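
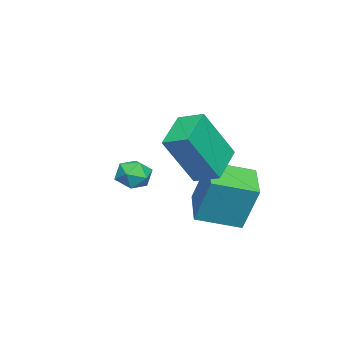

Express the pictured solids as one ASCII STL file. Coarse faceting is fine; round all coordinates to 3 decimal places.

solid 
facet normal -0.902 -0.365 0.229
outer loop
vertex -1.444 2.478 2.383
vertex -2.137 3.906 1.931
vertex -1.627 1.836 0.636
endloop
endfacet
facet normal 0.420 -0.865 0.274
outer loop
vertex -0.103 2.454 0.249
vertex -1.444 2.478 2.383
vertex -1.627 1.836 0.636
endloop
endfacet
facet normal -0.902 -0.366 0.229
outer loop
vertex -1.627 1.836 0.636
vertex -2.137 3.906 1.931
vertex -2.321 3.264 0.184
endloop
endfacet
facet normal -0.098 -0.343 -0.934
outer loop
vertex -2.321 3.264 0.184
vertex -0.103 2.454 0.249
vertex -1.627 1.836 0.636
endloop
endfacet
facet normal 0.098 0.343 0.934
outer loop
vertex -1.444 2.478 2.383
vertex -0.613 4.524 1.544
vertex -2.137 3.906 1.931
endloop
endfacet
facet normal 0.420 -0.865 0.274
outer loop
vertex 0.081 3.096 1.996
vertex -1.444 2.478 2.383
vertex -0.103 2.454 0.249
endloop
endfacet
facet normal 0.098 0.343 0.934
outer loop
vertex 0.081 3.096 1.996
vertex -0.613 4.524 1.544
vertex -1.444 2.478 2.383
endloop
endfacet
facet normal -0.420 0.865 -0.274
outer loop
vertex -2.137 3.906 1.931
vertex -0.613 4.524 1.544
vertex -2.321 3.264 0.184
endloop
endfacet
facet normal -0.098 -0.343 -0.934
outer loop
vertex -0.796 3.882 -0.203
vertex -0.103 2.454 0.249
vertex -2.321 3.264 0.184
endloop
endfacet
facet normal -0.420 0.865 -0.274
outer loop
vertex -2.321 3.264 0.184
vertex -0.613 4.524 1.544
vertex -0.796 3.882 -0.203
endloop
endfacet
facet normal 0.902 0.365 -0.229
outer loop
vertex -0.796 3.882 -0.203
vertex 0.081 3.096 1.996
vertex -0.103 2.454 0.249
endloop
endfacet
facet normal 0.902 0.366 -0.229
outer loop
vertex -0.613 4.524 1.544
vertex 0.081 3.096 1.996
vertex -0.796 3.882 -0.203
endloop
endfacet
facet normal -0.127 0.971 -0.203
outer loop
vertex -1.841 0.162 0.864
vertex -2.081 0.27 1.529
vertex -1.383 0.331 1.386
endloop
endfacet
facet normal 0.411 0.698 -0.587
outer loop
vertex -1.841 0.162 0.864
vertex -1.383 0.331 1.386
vertex -1.21 -0.172 0.909
endloop
endfacet
facet normal 0.153 0.158 -0.976
outer loop
vertex -1.841 0.162 0.864
vertex -1.21 -0.172 0.909
vertex -1.802 -0.543 0.756
endloop
endfacet
facet normal -0.544 0.098 -0.833
outer loop
vertex -1.841 0.162 0.864
vertex -1.802 -0.543 0.756
vertex -2.34 -0.27 1.139
endloop
endfacet
facet normal -0.716 0.601 -0.356
outer loop
vertex -1.841 0.162 0.864
vertex -2.34 -0.27 1.139
vertex -2.081 0.27 1.529
endloop
endfacet
facet normal 0.892 0.432 -0.132
outer loop
vertex -1.21 -0.172 0.909
vertex -1.383 0.331 1.386
vertex -1.06 -0.27 1.601
endloop
endfacet
facet normal 0.024 0.873 0.487
outer loop
vertex -1.383 0.331 1.386
vertex -2.081 0.27 1.529
vertex -1.598 0.003 1.984
endloop
endfacet
facet normal -0.931 0.273 0.241
outer loop
vertex -2.081 0.27 1.529
vertex -2.34 -0.27 1.139
vertex -2.19 -0.368 1.831
endloop
endfacet
facet normal -0.652 -0.541 -0.531
outer loop
vertex -2.34 -0.27 1.139
vertex -1.802 -0.543 0.756
vertex -2.017 -0.871 1.354
endloop
endfacet
facet normal 0.474 -0.442 -0.762
outer loop
vertex -1.802 -0.543 0.756
vertex -1.21 -0.172 0.909
vertex -1.319 -0.81 1.211
endloop
endfacet
facet normal 0.544 -0.098 0.833
outer loop
vertex -1.559 -0.702 1.876
vertex -1.06 -0.27 1.601
vertex -1.598 0.003 1.984
endloop
endfacet
facet normal -0.153 -0.158 0.976
outer loop
vertex -1.559 -0.702 1.876
vertex -1.598 0.003 1.984
vertex -2.19 -0.368 1.831
endloop
endfacet
facet normal -0.411 -0.698 0.587
outer loop
vertex -1.559 -0.702 1.876
vertex -2.19 -0.368 1.831
vertex -2.017 -0.871 1.354
endloop
endfacet
facet normal 0.127 -0.971 0.203
outer loop
vertex -1.559 -0.702 1.876
vertex -2.017 -0.871 1.354
vertex -1.319 -0.81 1.211
endloop
endfacet
facet normal 0.716 -0.601 0.356
outer loop
vertex -1.559 -0.702 1.876
vertex -1.319 -0.81 1.211
vertex -1.06 -0.27 1.601
endloop
endfacet
facet normal 0.652 0.541 0.531
outer loop
vertex -1.598 0.003 1.984
vertex -1.06 -0.27 1.601
vertex -1.383 0.331 1.386
endloop
endfacet
facet normal -0.474 0.442 0.762
outer loop
vertex -2.19 -0.368 1.831
vertex -1.598 0.003 1.984
vertex -2.081 0.27 1.529
endloop
endfacet
facet normal -0.892 -0.432 0.132
outer loop
vertex -2.017 -0.871 1.354
vertex -2.19 -0.368 1.831
vertex -2.34 -0.27 1.139
endloop
endfacet
facet normal -0.024 -0.873 -0.487
outer loop
vertex -1.319 -0.81 1.211
vertex -2.017 -0.871 1.354
vertex -1.802 -0.543 0.756
endloop
endfacet
facet normal 0.931 -0.273 -0.241
outer loop
vertex -1.06 -0.27 1.601
vertex -1.319 -0.81 1.211
vertex -1.21 -0.172 0.909
endloop
endfacet
facet normal -0.394 0.349 -0.850
outer loop
vertex -0.337 2.881 3.081
vertex -0.176 3.799 3.383
vertex 1.065 2.853 2.42
endloop
endfacet
facet normal -0.164 -0.937 -0.308
outer loop
vertex 1.916 2.101 4.257
vertex -0.337 2.881 3.081
vertex 1.065 2.853 2.42
endloop
endfacet
facet normal -0.394 0.349 -0.850
outer loop
vertex 1.065 2.853 2.42
vertex -0.176 3.799 3.383
vertex 1.226 3.772 2.722
endloop
endfacet
facet normal 0.904 -0.018 -0.426
outer loop
vertex 1.226 3.772 2.722
vertex 1.916 2.101 4.257
vertex 1.065 2.853 2.42
endloop
endfacet
facet normal -0.904 0.018 0.426
outer loop
vertex -0.337 2.881 3.081
vertex 0.675 3.047 5.22
vertex -0.176 3.799 3.383
endloop
endfacet
facet normal -0.163 -0.937 -0.308
outer loop
vertex 0.514 2.128 4.918
vertex -0.337 2.881 3.081
vertex 1.916 2.101 4.257
endloop
endfacet
facet normal -0.904 0.018 0.426
outer loop
vertex 0.514 2.128 4.918
vertex 0.675 3.047 5.22
vertex -0.337 2.881 3.081
endloop
endfacet
facet normal 0.163 0.937 0.308
outer loop
vertex -0.176 3.799 3.383
vertex 0.675 3.047 5.22
vertex 1.226 3.772 2.722
endloop
endfacet
facet normal 0.904 -0.018 -0.426
outer loop
vertex 2.077 3.019 4.559
vertex 1.916 2.101 4.257
vertex 1.226 3.772 2.722
endloop
endfacet
facet normal 0.164 0.937 0.308
outer loop
vertex 1.226 3.772 2.722
vertex 0.675 3.047 5.22
vertex 2.077 3.019 4.559
endloop
endfacet
facet normal 0.394 -0.349 0.850
outer loop
vertex 2.077 3.019 4.559
vertex 0.514 2.128 4.918
vertex 1.916 2.101 4.257
endloop
endfacet
facet normal 0.394 -0.349 0.850
outer loop
vertex 0.675 3.047 5.22
vertex 0.514 2.128 4.918
vertex 2.077 3.019 4.559
endloop
endfacet

endsolid


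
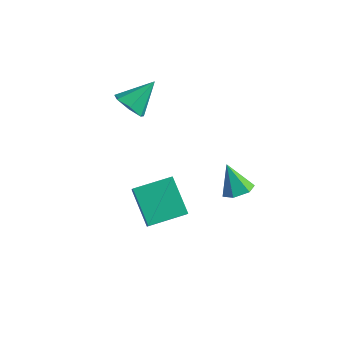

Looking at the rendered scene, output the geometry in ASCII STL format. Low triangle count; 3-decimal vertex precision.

solid 
facet normal -0.627 -0.763 -0.156
outer loop
vertex 0.531 -2.52 -2.826
vertex -0.903 -1.618 -1.47
vertex 0.189 -2.109 -3.461
endloop
endfacet
facet normal 0.661 -0.416 -0.625
outer loop
vertex 1.443 -0.582 -3.15
vertex 0.531 -2.52 -2.826
vertex 0.189 -2.109 -3.461
endloop
endfacet
facet normal -0.627 -0.763 -0.156
outer loop
vertex 0.189 -2.109 -3.461
vertex -0.903 -1.618 -1.47
vertex -1.245 -1.207 -2.105
endloop
endfacet
facet normal -0.412 0.495 -0.765
outer loop
vertex -1.245 -1.207 -2.105
vertex 1.443 -0.582 -3.15
vertex 0.189 -2.109 -3.461
endloop
endfacet
facet normal 0.412 -0.495 0.765
outer loop
vertex 0.531 -2.52 -2.826
vertex 0.351 -0.091 -1.159
vertex -0.903 -1.618 -1.47
endloop
endfacet
facet normal 0.661 -0.416 -0.625
outer loop
vertex 1.785 -0.993 -2.515
vertex 0.531 -2.52 -2.826
vertex 1.443 -0.582 -3.15
endloop
endfacet
facet normal 0.412 -0.495 0.765
outer loop
vertex 1.785 -0.993 -2.515
vertex 0.351 -0.091 -1.159
vertex 0.531 -2.52 -2.826
endloop
endfacet
facet normal -0.661 0.416 0.625
outer loop
vertex -0.903 -1.618 -1.47
vertex 0.351 -0.091 -1.159
vertex -1.245 -1.207 -2.105
endloop
endfacet
facet normal -0.412 0.495 -0.765
outer loop
vertex 0.009 0.32 -1.794
vertex 1.443 -0.582 -3.15
vertex -1.245 -1.207 -2.105
endloop
endfacet
facet normal -0.661 0.416 0.625
outer loop
vertex -1.245 -1.207 -2.105
vertex 0.351 -0.091 -1.159
vertex 0.009 0.32 -1.794
endloop
endfacet
facet normal 0.627 0.763 0.156
outer loop
vertex 0.009 0.32 -1.794
vertex 1.785 -0.993 -2.515
vertex 1.443 -0.582 -3.15
endloop
endfacet
facet normal 0.627 0.763 0.156
outer loop
vertex 0.351 -0.091 -1.159
vertex 1.785 -0.993 -2.515
vertex 0.009 0.32 -1.794
endloop
endfacet
facet normal 0.511 -0.171 -0.842
outer loop
vertex 4.562 0.332 0.111
vertex 4.057 -0.259 -0.076
vertex 3.906 0.488 -0.319
endloop
endfacet
facet normal 0.036 0.956 0.293
outer loop
vertex 4.562 0.332 0.111
vertex 3.906 0.488 -0.319
vertex 3.223 0.019 1.296
endloop
endfacet
facet normal 0.511 -0.171 -0.843
outer loop
vertex 3.906 0.488 -0.319
vertex 4.057 -0.259 -0.076
vertex 3.4 -0.103 -0.506
endloop
endfacet
facet normal -0.736 0.667 -0.117
outer loop
vertex 3.906 0.488 -0.319
vertex 3.4 -0.103 -0.506
vertex 3.223 0.019 1.296
endloop
endfacet
facet normal 0.511 -0.170 -0.843
outer loop
vertex 3.4 -0.103 -0.506
vertex 4.057 -0.259 -0.076
vertex 3.551 -0.85 -0.264
endloop
endfacet
facet normal -0.972 -0.222 -0.080
outer loop
vertex 3.4 -0.103 -0.506
vertex 3.551 -0.85 -0.264
vertex 3.223 0.019 1.296
endloop
endfacet
facet normal 0.512 -0.170 -0.842
outer loop
vertex 3.551 -0.85 -0.264
vertex 4.057 -0.259 -0.076
vertex 4.207 -1.006 0.166
endloop
endfacet
facet normal -0.436 -0.822 0.366
outer loop
vertex 3.551 -0.85 -0.264
vertex 4.207 -1.006 0.166
vertex 3.223 0.019 1.296
endloop
endfacet
facet normal 0.512 -0.170 -0.842
outer loop
vertex 4.207 -1.006 0.166
vertex 4.057 -0.259 -0.076
vertex 4.713 -0.415 0.354
endloop
endfacet
facet normal 0.335 -0.534 0.776
outer loop
vertex 4.207 -1.006 0.166
vertex 4.713 -0.415 0.354
vertex 3.223 0.019 1.296
endloop
endfacet
facet normal 0.511 -0.171 -0.842
outer loop
vertex 4.713 -0.415 0.354
vertex 4.057 -0.259 -0.076
vertex 4.562 0.332 0.111
endloop
endfacet
facet normal 0.571 0.356 0.740
outer loop
vertex 4.713 -0.415 0.354
vertex 4.562 0.332 0.111
vertex 3.223 0.019 1.296
endloop
endfacet
facet normal -0.325 -0.712 -0.622
outer loop
vertex -1.397 -0.099 2.637
vertex -2.271 0.241 2.705
vertex -1.599 0.471 2.09
endloop
endfacet
facet normal 0.965 0.238 -0.108
outer loop
vertex -1.397 -0.099 2.637
vertex -1.599 0.471 2.09
vertex -1.669 1.559 3.855
endloop
endfacet
facet normal -0.325 -0.713 -0.621
outer loop
vertex -1.599 0.471 2.09
vertex -2.271 0.241 2.705
vertex -2.306 0.867 2.005
endloop
endfacet
facet normal 0.477 0.756 -0.447
outer loop
vertex -1.599 0.471 2.09
vertex -2.306 0.867 2.005
vertex -1.669 1.559 3.855
endloop
endfacet
facet normal -0.326 -0.713 -0.621
outer loop
vertex -2.306 0.867 2.005
vertex -2.271 0.241 2.705
vertex -2.987 0.792 2.448
endloop
endfacet
facet normal -0.268 0.929 -0.255
outer loop
vertex -2.306 0.867 2.005
vertex -2.987 0.792 2.448
vertex -1.669 1.559 3.855
endloop
endfacet
facet normal -0.325 -0.713 -0.622
outer loop
vertex -2.987 0.792 2.448
vertex -2.271 0.241 2.705
vertex -3.129 0.302 3.084
endloop
endfacet
facet normal -0.710 0.626 0.324
outer loop
vertex -2.987 0.792 2.448
vertex -3.129 0.302 3.084
vertex -1.669 1.559 3.855
endloop
endfacet
facet normal -0.325 -0.713 -0.621
outer loop
vertex -3.129 0.302 3.084
vertex -2.271 0.241 2.705
vertex -2.624 -0.234 3.435
endloop
endfacet
facet normal -0.515 0.074 0.854
outer loop
vertex -3.129 0.302 3.084
vertex -2.624 -0.234 3.435
vertex -1.669 1.559 3.855
endloop
endfacet
facet normal -0.326 -0.712 -0.621
outer loop
vertex -2.624 -0.234 3.435
vertex -2.271 0.241 2.705
vertex -1.854 -0.413 3.236
endloop
endfacet
facet normal 0.170 -0.310 0.936
outer loop
vertex -2.624 -0.234 3.435
vertex -1.854 -0.413 3.236
vertex -1.669 1.559 3.855
endloop
endfacet
facet normal -0.325 -0.712 -0.622
outer loop
vertex -1.854 -0.413 3.236
vertex -2.271 0.241 2.705
vertex -1.397 -0.099 2.637
endloop
endfacet
facet normal 0.828 -0.237 0.508
outer loop
vertex -1.854 -0.413 3.236
vertex -1.397 -0.099 2.637
vertex -1.669 1.559 3.855
endloop
endfacet

endsolid


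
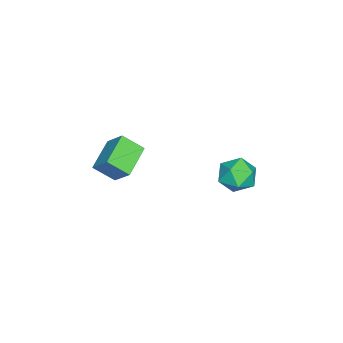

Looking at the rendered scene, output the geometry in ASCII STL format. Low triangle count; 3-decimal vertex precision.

solid 
facet normal -0.938 0.082 0.335
outer loop
vertex -1.445 -2.699 3.264
vertex -1.077 -1.945 4.109
vertex -1.619 -1.829 2.564
endloop
endfacet
facet normal -0.309 -0.633 -0.710
outer loop
vertex -0.183 -1.955 2.051
vertex -1.445 -2.699 3.264
vertex -1.619 -1.829 2.564
endloop
endfacet
facet normal -0.938 0.082 0.335
outer loop
vertex -1.619 -1.829 2.564
vertex -1.077 -1.945 4.109
vertex -1.251 -1.076 3.409
endloop
endfacet
facet normal -0.154 0.770 -0.619
outer loop
vertex -1.251 -1.076 3.409
vertex -0.183 -1.955 2.051
vertex -1.619 -1.829 2.564
endloop
endfacet
facet normal 0.154 -0.770 0.620
outer loop
vertex -1.445 -2.699 3.264
vertex 0.359 -2.071 3.596
vertex -1.077 -1.945 4.109
endloop
endfacet
facet normal -0.309 -0.633 -0.710
outer loop
vertex -0.009 -2.824 2.751
vertex -1.445 -2.699 3.264
vertex -0.183 -1.955 2.051
endloop
endfacet
facet normal 0.154 -0.770 0.619
outer loop
vertex -0.009 -2.824 2.751
vertex 0.359 -2.071 3.596
vertex -1.445 -2.699 3.264
endloop
endfacet
facet normal 0.309 0.633 0.709
outer loop
vertex -1.077 -1.945 4.109
vertex 0.359 -2.071 3.596
vertex -1.251 -1.076 3.409
endloop
endfacet
facet normal -0.154 0.770 -0.620
outer loop
vertex 0.185 -1.201 2.896
vertex -0.183 -1.955 2.051
vertex -1.251 -1.076 3.409
endloop
endfacet
facet normal 0.309 0.633 0.710
outer loop
vertex -1.251 -1.076 3.409
vertex 0.359 -2.071 3.596
vertex 0.185 -1.201 2.896
endloop
endfacet
facet normal 0.938 -0.082 -0.335
outer loop
vertex 0.185 -1.201 2.896
vertex -0.009 -2.824 2.751
vertex -0.183 -1.955 2.051
endloop
endfacet
facet normal 0.938 -0.082 -0.335
outer loop
vertex 0.359 -2.071 3.596
vertex -0.009 -2.824 2.751
vertex 0.185 -1.201 2.896
endloop
endfacet
facet normal 0.136 0.273 0.952
outer loop
vertex -0.156 3.653 4.079
vertex -0.721 3.039 4.336
vertex 0.128 2.85 4.269
endloop
endfacet
facet normal 0.726 0.391 0.566
outer loop
vertex -0.156 3.653 4.079
vertex 0.128 2.85 4.269
vertex 0.444 3.271 3.573
endloop
endfacet
facet normal 0.555 0.831 0.031
outer loop
vertex -0.156 3.653 4.079
vertex 0.444 3.271 3.573
vertex -0.21 3.721 3.21
endloop
endfacet
facet normal -0.140 0.986 0.086
outer loop
vertex -0.156 3.653 4.079
vertex -0.21 3.721 3.21
vertex -0.93 3.578 3.682
endloop
endfacet
facet normal -0.399 0.641 0.656
outer loop
vertex -0.156 3.653 4.079
vertex -0.93 3.578 3.682
vertex -0.721 3.039 4.336
endloop
endfacet
facet normal 0.931 -0.231 0.283
outer loop
vertex 0.444 3.271 3.573
vertex 0.128 2.85 4.269
vertex 0.25 2.422 3.518
endloop
endfacet
facet normal -0.022 -0.420 0.907
outer loop
vertex 0.128 2.85 4.269
vertex -0.721 3.039 4.336
vertex -0.47 2.279 3.99
endloop
endfacet
facet normal -0.887 0.175 0.428
outer loop
vertex -0.721 3.039 4.336
vertex -0.93 3.578 3.682
vertex -1.124 2.729 3.627
endloop
endfacet
facet normal -0.469 0.732 -0.494
outer loop
vertex -0.93 3.578 3.682
vertex -0.21 3.721 3.21
vertex -0.808 3.15 2.931
endloop
endfacet
facet normal 0.655 0.481 -0.583
outer loop
vertex -0.21 3.721 3.21
vertex 0.444 3.271 3.573
vertex 0.041 2.961 2.864
endloop
endfacet
facet normal 0.140 -0.986 -0.086
outer loop
vertex -0.524 2.347 3.121
vertex 0.25 2.422 3.518
vertex -0.47 2.279 3.99
endloop
endfacet
facet normal -0.555 -0.831 -0.031
outer loop
vertex -0.524 2.347 3.121
vertex -0.47 2.279 3.99
vertex -1.124 2.729 3.627
endloop
endfacet
facet normal -0.726 -0.391 -0.566
outer loop
vertex -0.524 2.347 3.121
vertex -1.124 2.729 3.627
vertex -0.808 3.15 2.931
endloop
endfacet
facet normal -0.136 -0.273 -0.952
outer loop
vertex -0.524 2.347 3.121
vertex -0.808 3.15 2.931
vertex 0.041 2.961 2.864
endloop
endfacet
facet normal 0.399 -0.641 -0.656
outer loop
vertex -0.524 2.347 3.121
vertex 0.041 2.961 2.864
vertex 0.25 2.422 3.518
endloop
endfacet
facet normal 0.469 -0.732 0.494
outer loop
vertex -0.47 2.279 3.99
vertex 0.25 2.422 3.518
vertex 0.128 2.85 4.269
endloop
endfacet
facet normal -0.655 -0.481 0.583
outer loop
vertex -1.124 2.729 3.627
vertex -0.47 2.279 3.99
vertex -0.721 3.039 4.336
endloop
endfacet
facet normal -0.931 0.231 -0.283
outer loop
vertex -0.808 3.15 2.931
vertex -1.124 2.729 3.627
vertex -0.93 3.578 3.682
endloop
endfacet
facet normal 0.022 0.420 -0.907
outer loop
vertex 0.041 2.961 2.864
vertex -0.808 3.15 2.931
vertex -0.21 3.721 3.21
endloop
endfacet
facet normal 0.887 -0.175 -0.428
outer loop
vertex 0.25 2.422 3.518
vertex 0.041 2.961 2.864
vertex 0.444 3.271 3.573
endloop
endfacet

endsolid


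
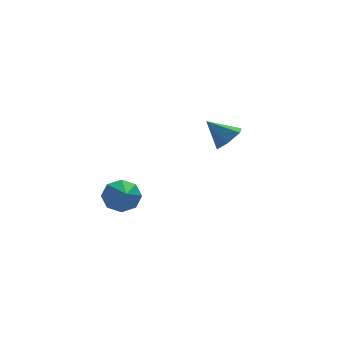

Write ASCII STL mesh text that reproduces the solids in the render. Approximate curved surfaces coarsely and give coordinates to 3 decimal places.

solid 
facet normal 0.078 0.859 -0.506
outer loop
vertex -2.556 -2.395 -0.985
vertex -3.163 -1.951 -0.325
vertex -2.175 -2.084 -0.399
endloop
endfacet
facet normal 0.724 -0.681 -0.109
outer loop
vertex -2.556 -2.395 -0.985
vertex -2.175 -2.084 -0.399
vertex -3.297 -3.429 0.545
endloop
endfacet
facet normal 0.078 0.859 -0.507
outer loop
vertex -2.175 -2.084 -0.399
vertex -3.163 -1.951 -0.325
vertex -2.372 -1.695 0.23
endloop
endfacet
facet normal 0.812 -0.348 0.469
outer loop
vertex -2.175 -2.084 -0.399
vertex -2.372 -1.695 0.23
vertex -3.297 -3.429 0.545
endloop
endfacet
facet normal 0.077 0.859 -0.506
outer loop
vertex -2.372 -1.695 0.23
vertex -3.163 -1.951 -0.325
vertex -3.033 -1.457 0.534
endloop
endfacet
facet normal 0.403 -0.049 0.914
outer loop
vertex -2.372 -1.695 0.23
vertex -3.033 -1.457 0.534
vertex -3.297 -3.429 0.545
endloop
endfacet
facet normal 0.078 0.859 -0.506
outer loop
vertex -3.033 -1.457 0.534
vertex -3.163 -1.951 -0.325
vertex -3.77 -1.508 0.334
endloop
endfacet
facet normal -0.264 0.041 0.964
outer loop
vertex -3.033 -1.457 0.534
vertex -3.77 -1.508 0.334
vertex -3.297 -3.429 0.545
endloop
endfacet
facet normal 0.077 0.859 -0.506
outer loop
vertex -3.77 -1.508 0.334
vertex -3.163 -1.951 -0.325
vertex -4.152 -1.819 -0.252
endloop
endfacet
facet normal -0.797 -0.132 0.589
outer loop
vertex -3.77 -1.508 0.334
vertex -4.152 -1.819 -0.252
vertex -3.297 -3.429 0.545
endloop
endfacet
facet normal 0.077 0.859 -0.507
outer loop
vertex -4.152 -1.819 -0.252
vertex -3.163 -1.951 -0.325
vertex -3.954 -2.208 -0.881
endloop
endfacet
facet normal -0.885 -0.465 0.009
outer loop
vertex -4.152 -1.819 -0.252
vertex -3.954 -2.208 -0.881
vertex -3.297 -3.429 0.545
endloop
endfacet
facet normal 0.077 0.859 -0.506
outer loop
vertex -3.954 -2.208 -0.881
vertex -3.163 -1.951 -0.325
vertex -3.293 -2.446 -1.185
endloop
endfacet
facet normal -0.475 -0.764 -0.435
outer loop
vertex -3.954 -2.208 -0.881
vertex -3.293 -2.446 -1.185
vertex -3.297 -3.429 0.545
endloop
endfacet
facet normal 0.078 0.859 -0.506
outer loop
vertex -3.293 -2.446 -1.185
vertex -3.163 -1.951 -0.325
vertex -2.556 -2.395 -0.985
endloop
endfacet
facet normal 0.191 -0.854 -0.485
outer loop
vertex -3.293 -2.446 -1.185
vertex -2.556 -2.395 -0.985
vertex -3.297 -3.429 0.545
endloop
endfacet
facet normal 0.627 -0.366 -0.687
outer loop
vertex 4.161 1.865 1.692
vertex 3.421 1.577 1.17
vertex 3.785 2.445 1.04
endloop
endfacet
facet normal 0.321 0.792 0.519
outer loop
vertex 4.161 1.865 1.692
vertex 3.785 2.445 1.04
vertex 2.379 2.183 2.31
endloop
endfacet
facet normal 0.628 -0.366 -0.687
outer loop
vertex 3.785 2.445 1.04
vertex 3.421 1.577 1.17
vertex 3.045 2.156 0.518
endloop
endfacet
facet normal -0.286 0.951 -0.121
outer loop
vertex 3.785 2.445 1.04
vertex 3.045 2.156 0.518
vertex 2.379 2.183 2.31
endloop
endfacet
facet normal 0.628 -0.366 -0.687
outer loop
vertex 3.045 2.156 0.518
vertex 3.421 1.577 1.17
vertex 2.682 1.288 0.648
endloop
endfacet
facet normal -0.886 0.321 -0.334
outer loop
vertex 3.045 2.156 0.518
vertex 2.682 1.288 0.648
vertex 2.379 2.183 2.31
endloop
endfacet
facet normal 0.628 -0.365 -0.687
outer loop
vertex 2.682 1.288 0.648
vertex 3.421 1.577 1.17
vertex 3.058 0.708 1.3
endloop
endfacet
facet normal -0.879 -0.467 0.091
outer loop
vertex 2.682 1.288 0.648
vertex 3.058 0.708 1.3
vertex 2.379 2.183 2.31
endloop
endfacet
facet normal 0.628 -0.365 -0.687
outer loop
vertex 3.058 0.708 1.3
vertex 3.421 1.577 1.17
vertex 3.797 0.997 1.822
endloop
endfacet
facet normal -0.272 -0.626 0.731
outer loop
vertex 3.058 0.708 1.3
vertex 3.797 0.997 1.822
vertex 2.379 2.183 2.31
endloop
endfacet
facet normal 0.627 -0.366 -0.687
outer loop
vertex 3.797 0.997 1.822
vertex 3.421 1.577 1.17
vertex 4.161 1.865 1.692
endloop
endfacet
facet normal 0.328 0.004 0.945
outer loop
vertex 3.797 0.997 1.822
vertex 4.161 1.865 1.692
vertex 2.379 2.183 2.31
endloop
endfacet

endsolid


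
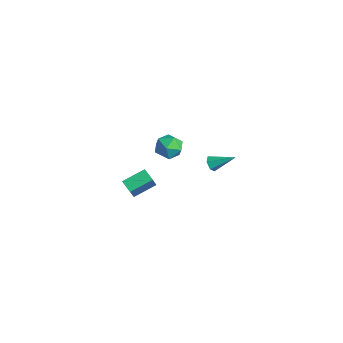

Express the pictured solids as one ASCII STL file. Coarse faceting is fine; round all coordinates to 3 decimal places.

solid 
facet normal -0.520 -0.700 -0.489
outer loop
vertex -0.992 3.309 -3.11
vertex -1.341 3.272 -2.686
vertex -1.439 3.629 -3.093
endloop
endfacet
facet normal 0.399 0.594 -0.699
outer loop
vertex -0.992 3.309 -3.11
vertex -1.439 3.629 -3.093
vertex -0.499 4.408 -1.894
endloop
endfacet
facet normal -0.520 -0.700 -0.489
outer loop
vertex -1.439 3.629 -3.093
vertex -1.341 3.272 -2.686
vertex -1.788 3.592 -2.669
endloop
endfacet
facet normal -0.403 0.879 -0.255
outer loop
vertex -1.439 3.629 -3.093
vertex -1.788 3.592 -2.669
vertex -0.499 4.408 -1.894
endloop
endfacet
facet normal -0.520 -0.700 -0.489
outer loop
vertex -1.788 3.592 -2.669
vertex -1.341 3.272 -2.686
vertex -1.689 3.235 -2.263
endloop
endfacet
facet normal -0.655 0.481 0.583
outer loop
vertex -1.788 3.592 -2.669
vertex -1.689 3.235 -2.263
vertex -0.499 4.408 -1.894
endloop
endfacet
facet normal -0.519 -0.702 -0.488
outer loop
vertex -1.689 3.235 -2.263
vertex -1.341 3.272 -2.686
vertex -1.242 2.916 -2.279
endloop
endfacet
facet normal -0.107 -0.198 0.974
outer loop
vertex -1.689 3.235 -2.263
vertex -1.242 2.916 -2.279
vertex -0.499 4.408 -1.894
endloop
endfacet
facet normal -0.518 -0.702 -0.488
outer loop
vertex -1.242 2.916 -2.279
vertex -1.341 3.272 -2.686
vertex -0.893 2.953 -2.703
endloop
endfacet
facet normal 0.696 -0.484 0.531
outer loop
vertex -1.242 2.916 -2.279
vertex -0.893 2.953 -2.703
vertex -0.499 4.408 -1.894
endloop
endfacet
facet normal -0.518 -0.702 -0.488
outer loop
vertex -0.893 2.953 -2.703
vertex -1.341 3.272 -2.686
vertex -0.992 3.309 -3.11
endloop
endfacet
facet normal 0.948 -0.086 -0.306
outer loop
vertex -0.893 2.953 -2.703
vertex -0.992 3.309 -3.11
vertex -0.499 4.408 -1.894
endloop
endfacet
facet normal -0.895 -0.121 0.430
outer loop
vertex 3.681 -4.929 3.246
vertex 3.765 -3.629 3.785
vertex 3.03 -4.389 2.044
endloop
endfacet
facet normal -0.059 -0.922 -0.382
outer loop
vertex 3.755 -4.291 1.695
vertex 3.681 -4.929 3.246
vertex 3.03 -4.389 2.044
endloop
endfacet
facet normal -0.895 -0.121 0.430
outer loop
vertex 3.03 -4.389 2.044
vertex 3.765 -3.629 3.785
vertex 3.114 -3.089 2.583
endloop
endfacet
facet normal -0.443 0.368 -0.818
outer loop
vertex 3.114 -3.089 2.583
vertex 3.755 -4.291 1.695
vertex 3.03 -4.389 2.044
endloop
endfacet
facet normal 0.443 -0.368 0.818
outer loop
vertex 3.681 -4.929 3.246
vertex 4.49 -3.531 3.436
vertex 3.765 -3.629 3.785
endloop
endfacet
facet normal -0.059 -0.922 -0.382
outer loop
vertex 4.406 -4.831 2.897
vertex 3.681 -4.929 3.246
vertex 3.755 -4.291 1.695
endloop
endfacet
facet normal 0.443 -0.368 0.818
outer loop
vertex 4.406 -4.831 2.897
vertex 4.49 -3.531 3.436
vertex 3.681 -4.929 3.246
endloop
endfacet
facet normal 0.059 0.922 0.382
outer loop
vertex 3.765 -3.629 3.785
vertex 4.49 -3.531 3.436
vertex 3.114 -3.089 2.583
endloop
endfacet
facet normal -0.443 0.368 -0.818
outer loop
vertex 3.839 -2.991 2.234
vertex 3.755 -4.291 1.695
vertex 3.114 -3.089 2.583
endloop
endfacet
facet normal 0.059 0.922 0.382
outer loop
vertex 3.114 -3.089 2.583
vertex 4.49 -3.531 3.436
vertex 3.839 -2.991 2.234
endloop
endfacet
facet normal 0.895 0.121 -0.430
outer loop
vertex 3.839 -2.991 2.234
vertex 4.406 -4.831 2.897
vertex 3.755 -4.291 1.695
endloop
endfacet
facet normal 0.895 0.121 -0.430
outer loop
vertex 4.49 -3.531 3.436
vertex 4.406 -4.831 2.897
vertex 3.839 -2.991 2.234
endloop
endfacet
facet normal -0.263 0.717 0.646
outer loop
vertex -1.782 1.612 -0.284
vertex -2.488 1.068 0.033
vertex -1.634 1.017 0.437
endloop
endfacet
facet normal 0.439 0.735 0.517
outer loop
vertex -1.782 1.612 -0.284
vertex -1.634 1.017 0.437
vertex -0.983 1.107 -0.244
endloop
endfacet
facet normal 0.532 0.827 -0.183
outer loop
vertex -1.782 1.612 -0.284
vertex -0.983 1.107 -0.244
vertex -1.434 1.214 -1.069
endloop
endfacet
facet normal -0.113 0.865 -0.489
outer loop
vertex -1.782 1.612 -0.284
vertex -1.434 1.214 -1.069
vertex -2.365 1.19 -0.897
endloop
endfacet
facet normal -0.603 0.797 0.025
outer loop
vertex -1.782 1.612 -0.284
vertex -2.365 1.19 -0.897
vertex -2.488 1.068 0.033
endloop
endfacet
facet normal 0.713 0.100 0.694
outer loop
vertex -0.983 1.107 -0.244
vertex -1.634 1.017 0.437
vertex -1.195 0.25 0.097
endloop
endfacet
facet normal -0.423 0.071 0.903
outer loop
vertex -1.634 1.017 0.437
vertex -2.488 1.068 0.033
vertex -2.126 0.226 0.269
endloop
endfacet
facet normal -0.974 0.200 -0.103
outer loop
vertex -2.488 1.068 0.033
vertex -2.365 1.19 -0.897
vertex -2.577 0.333 -0.556
endloop
endfacet
facet normal -0.180 0.310 -0.933
outer loop
vertex -2.365 1.19 -0.897
vertex -1.434 1.214 -1.069
vertex -1.926 0.423 -1.237
endloop
endfacet
facet normal 0.863 0.248 -0.440
outer loop
vertex -1.434 1.214 -1.069
vertex -0.983 1.107 -0.244
vertex -1.072 0.372 -0.833
endloop
endfacet
facet normal 0.113 -0.865 0.489
outer loop
vertex -1.778 -0.172 -0.516
vertex -1.195 0.25 0.097
vertex -2.126 0.226 0.269
endloop
endfacet
facet normal -0.532 -0.827 0.183
outer loop
vertex -1.778 -0.172 -0.516
vertex -2.126 0.226 0.269
vertex -2.577 0.333 -0.556
endloop
endfacet
facet normal -0.439 -0.735 -0.517
outer loop
vertex -1.778 -0.172 -0.516
vertex -2.577 0.333 -0.556
vertex -1.926 0.423 -1.237
endloop
endfacet
facet normal 0.263 -0.717 -0.646
outer loop
vertex -1.778 -0.172 -0.516
vertex -1.926 0.423 -1.237
vertex -1.072 0.372 -0.833
endloop
endfacet
facet normal 0.603 -0.797 -0.025
outer loop
vertex -1.778 -0.172 -0.516
vertex -1.072 0.372 -0.833
vertex -1.195 0.25 0.097
endloop
endfacet
facet normal 0.180 -0.310 0.933
outer loop
vertex -2.126 0.226 0.269
vertex -1.195 0.25 0.097
vertex -1.634 1.017 0.437
endloop
endfacet
facet normal -0.863 -0.248 0.440
outer loop
vertex -2.577 0.333 -0.556
vertex -2.126 0.226 0.269
vertex -2.488 1.068 0.033
endloop
endfacet
facet normal -0.713 -0.100 -0.694
outer loop
vertex -1.926 0.423 -1.237
vertex -2.577 0.333 -0.556
vertex -2.365 1.19 -0.897
endloop
endfacet
facet normal 0.423 -0.071 -0.903
outer loop
vertex -1.072 0.372 -0.833
vertex -1.926 0.423 -1.237
vertex -1.434 1.214 -1.069
endloop
endfacet
facet normal 0.974 -0.200 0.103
outer loop
vertex -1.195 0.25 0.097
vertex -1.072 0.372 -0.833
vertex -0.983 1.107 -0.244
endloop
endfacet

endsolid


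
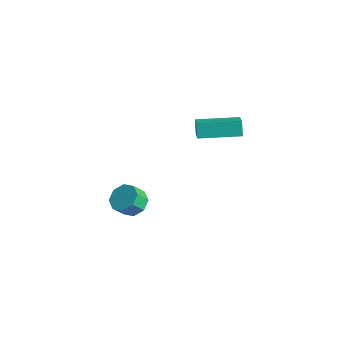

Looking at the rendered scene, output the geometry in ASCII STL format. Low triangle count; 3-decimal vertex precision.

solid 
facet normal -0.016 0.653 -0.757
outer loop
vertex -2.98 -0.024 -3.364
vertex -3.838 -0.074 -3.389
vertex -3.269 0.421 -2.974
endloop
endfacet
facet normal 0.898 0.342 0.276
outer loop
vertex -2.98 -0.024 -3.364
vertex -3.269 0.421 -2.974
vertex -2.964 -0.677 -2.606
endloop
endfacet
facet normal 0.898 0.342 0.276
outer loop
vertex -2.964 -0.677 -2.606
vertex -3.269 0.421 -2.974
vertex -3.253 -0.232 -2.217
endloop
endfacet
facet normal 0.015 -0.652 0.758
outer loop
vertex -2.964 -0.677 -2.606
vertex -3.253 -0.232 -2.217
vertex -3.822 -0.726 -2.631
endloop
endfacet
facet normal -0.015 0.653 -0.758
outer loop
vertex -3.269 0.421 -2.974
vertex -3.838 -0.074 -3.389
vertex -3.892 0.576 -2.828
endloop
endfacet
facet normal 0.323 0.720 0.614
outer loop
vertex -3.269 0.421 -2.974
vertex -3.892 0.576 -2.828
vertex -3.253 -0.232 -2.217
endloop
endfacet
facet normal 0.324 0.720 0.614
outer loop
vertex -3.253 -0.232 -2.217
vertex -3.892 0.576 -2.828
vertex -3.876 -0.077 -2.07
endloop
endfacet
facet normal 0.016 -0.653 0.757
outer loop
vertex -3.253 -0.232 -2.217
vertex -3.876 -0.077 -2.07
vertex -3.822 -0.726 -2.631
endloop
endfacet
facet normal -0.016 0.653 -0.758
outer loop
vertex -3.892 0.576 -2.828
vertex -3.838 -0.074 -3.389
vertex -4.483 0.35 -3.01
endloop
endfacet
facet normal -0.440 0.676 0.591
outer loop
vertex -3.892 0.576 -2.828
vertex -4.483 0.35 -3.01
vertex -3.876 -0.077 -2.07
endloop
endfacet
facet normal -0.440 0.676 0.591
outer loop
vertex -3.876 -0.077 -2.07
vertex -4.483 0.35 -3.01
vertex -4.467 -0.302 -2.252
endloop
endfacet
facet normal 0.016 -0.653 0.757
outer loop
vertex -3.876 -0.077 -2.07
vertex -4.467 -0.302 -2.252
vertex -3.822 -0.726 -2.631
endloop
endfacet
facet normal -0.015 0.653 -0.757
outer loop
vertex -4.483 0.35 -3.01
vertex -3.838 -0.074 -3.389
vertex -4.696 -0.123 -3.414
endloop
endfacet
facet normal -0.946 0.236 0.223
outer loop
vertex -4.483 0.35 -3.01
vertex -4.696 -0.123 -3.414
vertex -4.467 -0.302 -2.252
endloop
endfacet
facet normal -0.946 0.235 0.223
outer loop
vertex -4.467 -0.302 -2.252
vertex -4.696 -0.123 -3.414
vertex -4.68 -0.776 -2.656
endloop
endfacet
facet normal 0.016 -0.653 0.757
outer loop
vertex -4.467 -0.302 -2.252
vertex -4.68 -0.776 -2.656
vertex -3.822 -0.726 -2.631
endloop
endfacet
facet normal -0.015 0.652 -0.758
outer loop
vertex -4.696 -0.123 -3.414
vertex -3.838 -0.074 -3.389
vertex -4.407 -0.568 -3.803
endloop
endfacet
facet normal -0.898 -0.342 -0.276
outer loop
vertex -4.696 -0.123 -3.414
vertex -4.407 -0.568 -3.803
vertex -4.68 -0.776 -2.656
endloop
endfacet
facet normal -0.898 -0.342 -0.276
outer loop
vertex -4.68 -0.776 -2.656
vertex -4.407 -0.568 -3.803
vertex -4.391 -1.221 -3.046
endloop
endfacet
facet normal 0.016 -0.653 0.757
outer loop
vertex -4.68 -0.776 -2.656
vertex -4.391 -1.221 -3.046
vertex -3.822 -0.726 -2.631
endloop
endfacet
facet normal -0.016 0.653 -0.757
outer loop
vertex -4.407 -0.568 -3.803
vertex -3.838 -0.074 -3.389
vertex -3.784 -0.723 -3.95
endloop
endfacet
facet normal -0.324 -0.720 -0.614
outer loop
vertex -4.407 -0.568 -3.803
vertex -3.784 -0.723 -3.95
vertex -4.391 -1.221 -3.046
endloop
endfacet
facet normal -0.323 -0.720 -0.614
outer loop
vertex -4.391 -1.221 -3.046
vertex -3.784 -0.723 -3.95
vertex -3.768 -1.376 -3.192
endloop
endfacet
facet normal 0.015 -0.653 0.758
outer loop
vertex -4.391 -1.221 -3.046
vertex -3.768 -1.376 -3.192
vertex -3.822 -0.726 -2.631
endloop
endfacet
facet normal -0.016 0.653 -0.757
outer loop
vertex -3.784 -0.723 -3.95
vertex -3.838 -0.074 -3.389
vertex -3.193 -0.498 -3.768
endloop
endfacet
facet normal 0.440 -0.676 -0.592
outer loop
vertex -3.784 -0.723 -3.95
vertex -3.193 -0.498 -3.768
vertex -3.768 -1.376 -3.192
endloop
endfacet
facet normal 0.440 -0.676 -0.591
outer loop
vertex -3.768 -1.376 -3.192
vertex -3.193 -0.498 -3.768
vertex -3.177 -1.15 -3.01
endloop
endfacet
facet normal 0.016 -0.653 0.758
outer loop
vertex -3.768 -1.376 -3.192
vertex -3.177 -1.15 -3.01
vertex -3.822 -0.726 -2.631
endloop
endfacet
facet normal -0.016 0.653 -0.757
outer loop
vertex -3.193 -0.498 -3.768
vertex -3.838 -0.074 -3.389
vertex -2.98 -0.024 -3.364
endloop
endfacet
facet normal 0.946 -0.235 -0.223
outer loop
vertex -3.193 -0.498 -3.768
vertex -2.98 -0.024 -3.364
vertex -3.177 -1.15 -3.01
endloop
endfacet
facet normal 0.946 -0.236 -0.223
outer loop
vertex -3.177 -1.15 -3.01
vertex -2.98 -0.024 -3.364
vertex -2.964 -0.677 -2.606
endloop
endfacet
facet normal 0.015 -0.653 0.757
outer loop
vertex -3.177 -1.15 -3.01
vertex -2.964 -0.677 -2.606
vertex -3.822 -0.726 -2.631
endloop
endfacet
facet normal -0.809 0.429 -0.401
outer loop
vertex -1.4 1.964 3.88
vertex -0.392 3.897 3.915
vertex -1.077 1.811 3.064
endloop
endfacet
facet normal -0.462 -0.887 -0.017
outer loop
vertex -0.308 1.403 3.445
vertex -1.4 1.964 3.88
vertex -1.077 1.811 3.064
endloop
endfacet
facet normal -0.809 0.429 -0.401
outer loop
vertex -1.077 1.811 3.064
vertex -0.392 3.897 3.915
vertex -0.069 3.744 3.1
endloop
endfacet
facet normal 0.363 -0.172 -0.916
outer loop
vertex -0.069 3.744 3.1
vertex -0.308 1.403 3.445
vertex -1.077 1.811 3.064
endloop
endfacet
facet normal -0.362 0.172 0.916
outer loop
vertex -1.4 1.964 3.88
vertex 0.377 3.489 4.296
vertex -0.392 3.897 3.915
endloop
endfacet
facet normal -0.462 -0.887 -0.017
outer loop
vertex -0.631 1.556 4.26
vertex -1.4 1.964 3.88
vertex -0.308 1.403 3.445
endloop
endfacet
facet normal -0.362 0.172 0.916
outer loop
vertex -0.631 1.556 4.26
vertex 0.377 3.489 4.296
vertex -1.4 1.964 3.88
endloop
endfacet
facet normal 0.462 0.887 0.017
outer loop
vertex -0.392 3.897 3.915
vertex 0.377 3.489 4.296
vertex -0.069 3.744 3.1
endloop
endfacet
facet normal 0.362 -0.172 -0.916
outer loop
vertex 0.7 3.336 3.48
vertex -0.308 1.403 3.445
vertex -0.069 3.744 3.1
endloop
endfacet
facet normal 0.462 0.887 0.017
outer loop
vertex -0.069 3.744 3.1
vertex 0.377 3.489 4.296
vertex 0.7 3.336 3.48
endloop
endfacet
facet normal 0.809 -0.429 0.401
outer loop
vertex 0.7 3.336 3.48
vertex -0.631 1.556 4.26
vertex -0.308 1.403 3.445
endloop
endfacet
facet normal 0.809 -0.429 0.401
outer loop
vertex 0.377 3.489 4.296
vertex -0.631 1.556 4.26
vertex 0.7 3.336 3.48
endloop
endfacet

endsolid


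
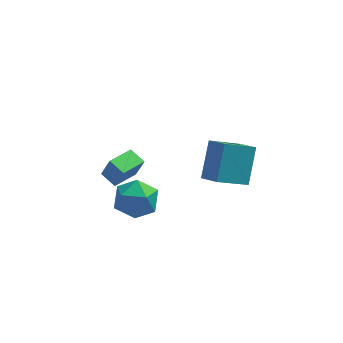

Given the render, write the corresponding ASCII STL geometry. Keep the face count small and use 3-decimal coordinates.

solid 
facet normal 0.475 0.703 0.529
outer loop
vertex -1.527 -2.716 0.267
vertex -1.647 -3.355 1.224
vertex -0.712 -3.484 0.556
endloop
endfacet
facet normal 0.705 0.694 -0.146
outer loop
vertex -1.527 -2.716 0.267
vertex -0.712 -3.484 0.556
vertex -1.043 -3.38 -0.547
endloop
endfacet
facet normal 0.144 0.807 -0.573
outer loop
vertex -1.527 -2.716 0.267
vertex -1.043 -3.38 -0.547
vertex -2.183 -3.187 -0.561
endloop
endfacet
facet normal -0.434 0.887 -0.161
outer loop
vertex -1.527 -2.716 0.267
vertex -2.183 -3.187 -0.561
vertex -2.557 -3.172 0.533
endloop
endfacet
facet normal -0.230 0.822 0.520
outer loop
vertex -1.527 -2.716 0.267
vertex -2.557 -3.172 0.533
vertex -1.647 -3.355 1.224
endloop
endfacet
facet normal 0.958 0.042 -0.284
outer loop
vertex -1.043 -3.38 -0.547
vertex -0.712 -3.484 0.556
vertex -0.863 -4.428 -0.093
endloop
endfacet
facet normal 0.586 0.056 0.809
outer loop
vertex -0.712 -3.484 0.556
vertex -1.647 -3.355 1.224
vertex -1.237 -4.413 1.001
endloop
endfacet
facet normal -0.553 0.249 0.795
outer loop
vertex -1.647 -3.355 1.224
vertex -2.557 -3.172 0.533
vertex -2.377 -4.22 0.987
endloop
endfacet
facet normal -0.884 0.352 -0.307
outer loop
vertex -2.557 -3.172 0.533
vertex -2.183 -3.187 -0.561
vertex -2.708 -4.116 -0.116
endloop
endfacet
facet normal 0.050 0.224 -0.973
outer loop
vertex -2.183 -3.187 -0.561
vertex -1.043 -3.38 -0.547
vertex -1.773 -4.245 -0.784
endloop
endfacet
facet normal 0.434 -0.887 0.161
outer loop
vertex -1.893 -4.884 0.173
vertex -0.863 -4.428 -0.093
vertex -1.237 -4.413 1.001
endloop
endfacet
facet normal -0.144 -0.807 0.573
outer loop
vertex -1.893 -4.884 0.173
vertex -1.237 -4.413 1.001
vertex -2.377 -4.22 0.987
endloop
endfacet
facet normal -0.705 -0.694 0.146
outer loop
vertex -1.893 -4.884 0.173
vertex -2.377 -4.22 0.987
vertex -2.708 -4.116 -0.116
endloop
endfacet
facet normal -0.475 -0.703 -0.529
outer loop
vertex -1.893 -4.884 0.173
vertex -2.708 -4.116 -0.116
vertex -1.773 -4.245 -0.784
endloop
endfacet
facet normal 0.230 -0.822 -0.520
outer loop
vertex -1.893 -4.884 0.173
vertex -1.773 -4.245 -0.784
vertex -0.863 -4.428 -0.093
endloop
endfacet
facet normal 0.884 -0.352 0.307
outer loop
vertex -1.237 -4.413 1.001
vertex -0.863 -4.428 -0.093
vertex -0.712 -3.484 0.556
endloop
endfacet
facet normal -0.050 -0.224 0.973
outer loop
vertex -2.377 -4.22 0.987
vertex -1.237 -4.413 1.001
vertex -1.647 -3.355 1.224
endloop
endfacet
facet normal -0.958 -0.042 0.284
outer loop
vertex -2.708 -4.116 -0.116
vertex -2.377 -4.22 0.987
vertex -2.557 -3.172 0.533
endloop
endfacet
facet normal -0.586 -0.056 -0.809
outer loop
vertex -1.773 -4.245 -0.784
vertex -2.708 -4.116 -0.116
vertex -2.183 -3.187 -0.561
endloop
endfacet
facet normal 0.553 -0.249 -0.795
outer loop
vertex -0.863 -4.428 -0.093
vertex -1.773 -4.245 -0.784
vertex -1.043 -3.38 -0.547
endloop
endfacet
facet normal -0.653 -0.735 0.186
outer loop
vertex -2.352 0.695 -2.651
vertex -3.011 1.356 -2.352
vertex -2.781 0.786 -3.8
endloop
endfacet
facet normal 0.672 -0.675 -0.304
outer loop
vertex -1.769 1.924 -4.088
vertex -2.352 0.695 -2.651
vertex -2.781 0.786 -3.8
endloop
endfacet
facet normal -0.653 -0.735 0.186
outer loop
vertex -2.781 0.786 -3.8
vertex -3.011 1.356 -2.352
vertex -3.44 1.447 -3.501
endloop
endfacet
facet normal -0.349 0.074 -0.934
outer loop
vertex -3.44 1.447 -3.501
vertex -1.769 1.924 -4.088
vertex -2.781 0.786 -3.8
endloop
endfacet
facet normal 0.349 -0.074 0.934
outer loop
vertex -2.352 0.695 -2.651
vertex -1.999 2.494 -2.64
vertex -3.011 1.356 -2.352
endloop
endfacet
facet normal 0.672 -0.675 -0.304
outer loop
vertex -1.34 1.833 -2.939
vertex -2.352 0.695 -2.651
vertex -1.769 1.924 -4.088
endloop
endfacet
facet normal 0.349 -0.074 0.934
outer loop
vertex -1.34 1.833 -2.939
vertex -1.999 2.494 -2.64
vertex -2.352 0.695 -2.651
endloop
endfacet
facet normal -0.672 0.675 0.304
outer loop
vertex -3.011 1.356 -2.352
vertex -1.999 2.494 -2.64
vertex -3.44 1.447 -3.501
endloop
endfacet
facet normal -0.349 0.074 -0.934
outer loop
vertex -2.428 2.585 -3.789
vertex -1.769 1.924 -4.088
vertex -3.44 1.447 -3.501
endloop
endfacet
facet normal -0.672 0.675 0.304
outer loop
vertex -3.44 1.447 -3.501
vertex -1.999 2.494 -2.64
vertex -2.428 2.585 -3.789
endloop
endfacet
facet normal 0.653 0.735 -0.186
outer loop
vertex -2.428 2.585 -3.789
vertex -1.34 1.833 -2.939
vertex -1.769 1.924 -4.088
endloop
endfacet
facet normal 0.653 0.735 -0.186
outer loop
vertex -1.999 2.494 -2.64
vertex -1.34 1.833 -2.939
vertex -2.428 2.585 -3.789
endloop
endfacet
facet normal -0.598 0.663 -0.450
outer loop
vertex 1.596 -2.432 3.2
vertex 3.053 -1.781 2.225
vertex 1.218 -3.757 1.751
endloop
endfacet
facet normal -0.779 -0.348 0.522
outer loop
vertex 1.887 -4.499 2.255
vertex 1.596 -2.432 3.2
vertex 1.218 -3.757 1.751
endloop
endfacet
facet normal -0.598 0.663 -0.450
outer loop
vertex 1.218 -3.757 1.751
vertex 3.053 -1.781 2.225
vertex 2.674 -3.106 0.775
endloop
endfacet
facet normal -0.189 -0.663 -0.724
outer loop
vertex 2.674 -3.106 0.775
vertex 1.887 -4.499 2.255
vertex 1.218 -3.757 1.751
endloop
endfacet
facet normal 0.189 0.663 0.725
outer loop
vertex 1.596 -2.432 3.2
vertex 3.722 -2.523 2.729
vertex 3.053 -1.781 2.225
endloop
endfacet
facet normal -0.779 -0.348 0.522
outer loop
vertex 2.266 -3.174 3.705
vertex 1.596 -2.432 3.2
vertex 1.887 -4.499 2.255
endloop
endfacet
facet normal 0.189 0.663 0.724
outer loop
vertex 2.266 -3.174 3.705
vertex 3.722 -2.523 2.729
vertex 1.596 -2.432 3.2
endloop
endfacet
facet normal 0.779 0.348 -0.522
outer loop
vertex 3.053 -1.781 2.225
vertex 3.722 -2.523 2.729
vertex 2.674 -3.106 0.775
endloop
endfacet
facet normal -0.188 -0.663 -0.724
outer loop
vertex 3.344 -3.848 1.28
vertex 1.887 -4.499 2.255
vertex 2.674 -3.106 0.775
endloop
endfacet
facet normal 0.779 0.348 -0.522
outer loop
vertex 2.674 -3.106 0.775
vertex 3.722 -2.523 2.729
vertex 3.344 -3.848 1.28
endloop
endfacet
facet normal 0.598 -0.664 0.450
outer loop
vertex 3.344 -3.848 1.28
vertex 2.266 -3.174 3.705
vertex 1.887 -4.499 2.255
endloop
endfacet
facet normal 0.598 -0.663 0.450
outer loop
vertex 3.722 -2.523 2.729
vertex 2.266 -3.174 3.705
vertex 3.344 -3.848 1.28
endloop
endfacet

endsolid


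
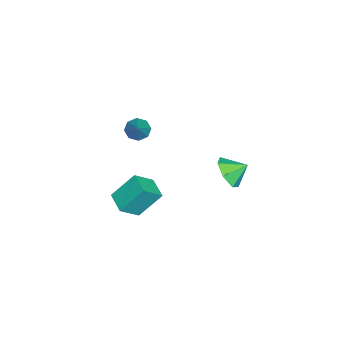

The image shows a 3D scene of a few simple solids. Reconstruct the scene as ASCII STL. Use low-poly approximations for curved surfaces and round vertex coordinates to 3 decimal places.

solid 
facet normal 0.246 -0.813 -0.529
outer loop
vertex -2.854 3.663 -1.674
vertex -3.749 3.223 -1.414
vertex -3.538 3.817 -2.229
endloop
endfacet
facet normal 0.309 0.944 -0.119
outer loop
vertex -2.854 3.663 -1.674
vertex -3.538 3.817 -2.229
vertex -4.031 4.157 -0.806
endloop
endfacet
facet normal 0.247 -0.812 -0.528
outer loop
vertex -3.538 3.817 -2.229
vertex -3.749 3.223 -1.414
vertex -4.38 3.523 -2.17
endloop
endfacet
facet normal -0.332 0.885 -0.326
outer loop
vertex -3.538 3.817 -2.229
vertex -4.38 3.523 -2.17
vertex -4.031 4.157 -0.806
endloop
endfacet
facet normal 0.246 -0.813 -0.528
outer loop
vertex -4.38 3.523 -2.17
vertex -3.749 3.223 -1.414
vertex -4.747 3.004 -1.542
endloop
endfacet
facet normal -0.838 0.545 -0.039
outer loop
vertex -4.38 3.523 -2.17
vertex -4.747 3.004 -1.542
vertex -4.031 4.157 -0.806
endloop
endfacet
facet normal 0.246 -0.812 -0.529
outer loop
vertex -4.747 3.004 -1.542
vertex -3.749 3.223 -1.414
vertex -4.362 2.649 -0.818
endloop
endfacet
facet normal -0.830 0.178 0.529
outer loop
vertex -4.747 3.004 -1.542
vertex -4.362 2.649 -0.818
vertex -4.031 4.157 -0.806
endloop
endfacet
facet normal 0.246 -0.812 -0.529
outer loop
vertex -4.362 2.649 -0.818
vertex -3.749 3.223 -1.414
vertex -3.515 2.726 -0.542
endloop
endfacet
facet normal -0.314 0.061 0.947
outer loop
vertex -4.362 2.649 -0.818
vertex -3.515 2.726 -0.542
vertex -4.031 4.157 -0.806
endloop
endfacet
facet normal 0.246 -0.812 -0.529
outer loop
vertex -3.515 2.726 -0.542
vertex -3.749 3.223 -1.414
vertex -2.844 3.177 -0.923
endloop
endfacet
facet normal 0.323 0.283 0.903
outer loop
vertex -3.515 2.726 -0.542
vertex -2.844 3.177 -0.923
vertex -4.031 4.157 -0.806
endloop
endfacet
facet normal 0.246 -0.812 -0.529
outer loop
vertex -2.844 3.177 -0.923
vertex -3.749 3.223 -1.414
vertex -2.854 3.663 -1.674
endloop
endfacet
facet normal 0.600 0.675 0.429
outer loop
vertex -2.844 3.177 -0.923
vertex -2.854 3.663 -1.674
vertex -4.031 4.157 -0.806
endloop
endfacet
facet normal -0.700 -0.208 -0.683
outer loop
vertex -1.967 -0.916 1.731
vertex -2.395 -1.081 2.22
vertex -2.244 -0.516 1.893
endloop
endfacet
facet normal 0.684 0.626 -0.376
outer loop
vertex -1.967 -0.916 1.731
vertex -2.244 -0.516 1.893
vertex -1.245 -0.739 3.34
endloop
endfacet
facet normal -0.701 -0.207 -0.682
outer loop
vertex -2.244 -0.516 1.893
vertex -2.395 -1.081 2.22
vertex -2.609 -0.446 2.247
endloop
endfacet
facet normal 0.200 0.980 0.013
outer loop
vertex -2.244 -0.516 1.893
vertex -2.609 -0.446 2.247
vertex -1.245 -0.739 3.34
endloop
endfacet
facet normal -0.701 -0.207 -0.682
outer loop
vertex -2.609 -0.446 2.247
vertex -2.395 -1.081 2.22
vertex -2.848 -0.749 2.585
endloop
endfacet
facet normal -0.258 0.803 0.537
outer loop
vertex -2.609 -0.446 2.247
vertex -2.848 -0.749 2.585
vertex -1.245 -0.739 3.34
endloop
endfacet
facet normal -0.701 -0.207 -0.682
outer loop
vertex -2.848 -0.749 2.585
vertex -2.395 -1.081 2.22
vertex -2.822 -1.245 2.709
endloop
endfacet
facet normal -0.419 0.200 0.886
outer loop
vertex -2.848 -0.749 2.585
vertex -2.822 -1.245 2.709
vertex -1.245 -0.739 3.34
endloop
endfacet
facet normal -0.701 -0.209 -0.682
outer loop
vertex -2.822 -1.245 2.709
vertex -2.395 -1.081 2.22
vertex -2.545 -1.646 2.547
endloop
endfacet
facet normal -0.190 -0.478 0.858
outer loop
vertex -2.822 -1.245 2.709
vertex -2.545 -1.646 2.547
vertex -1.245 -0.739 3.34
endloop
endfacet
facet normal -0.700 -0.209 -0.683
outer loop
vertex -2.545 -1.646 2.547
vertex -2.395 -1.081 2.22
vertex -2.18 -1.715 2.194
endloop
endfacet
facet normal 0.295 -0.833 0.468
outer loop
vertex -2.545 -1.646 2.547
vertex -2.18 -1.715 2.194
vertex -1.245 -0.739 3.34
endloop
endfacet
facet normal -0.700 -0.210 -0.682
outer loop
vertex -2.18 -1.715 2.194
vertex -2.395 -1.081 2.22
vertex -1.941 -1.413 1.856
endloop
endfacet
facet normal 0.752 -0.657 -0.055
outer loop
vertex -2.18 -1.715 2.194
vertex -1.941 -1.413 1.856
vertex -1.245 -0.739 3.34
endloop
endfacet
facet normal -0.700 -0.208 -0.683
outer loop
vertex -1.941 -1.413 1.856
vertex -2.395 -1.081 2.22
vertex -1.967 -0.916 1.731
endloop
endfacet
facet normal 0.913 -0.054 -0.404
outer loop
vertex -1.941 -1.413 1.856
vertex -1.967 -0.916 1.731
vertex -1.245 -0.739 3.34
endloop
endfacet
facet normal -0.549 0.545 -0.634
outer loop
vertex -4.283 -0.847 -3.429
vertex -3.271 -0.077 -3.644
vertex -3.743 -1.954 -4.849
endloop
endfacet
facet normal -0.785 -0.597 0.167
outer loop
vertex -2.969 -2.723 -3.956
vertex -4.283 -0.847 -3.429
vertex -3.743 -1.954 -4.849
endloop
endfacet
facet normal -0.549 0.545 -0.634
outer loop
vertex -3.743 -1.954 -4.849
vertex -3.271 -0.077 -3.644
vertex -2.731 -1.184 -5.064
endloop
endfacet
facet normal 0.287 -0.589 -0.756
outer loop
vertex -2.731 -1.184 -5.064
vertex -2.969 -2.723 -3.956
vertex -3.743 -1.954 -4.849
endloop
endfacet
facet normal -0.287 0.589 0.756
outer loop
vertex -4.283 -0.847 -3.429
vertex -2.497 -0.846 -2.751
vertex -3.271 -0.077 -3.644
endloop
endfacet
facet normal -0.785 -0.597 0.167
outer loop
vertex -3.509 -1.616 -2.536
vertex -4.283 -0.847 -3.429
vertex -2.969 -2.723 -3.956
endloop
endfacet
facet normal -0.287 0.589 0.756
outer loop
vertex -3.509 -1.616 -2.536
vertex -2.497 -0.846 -2.751
vertex -4.283 -0.847 -3.429
endloop
endfacet
facet normal 0.785 0.597 -0.167
outer loop
vertex -3.271 -0.077 -3.644
vertex -2.497 -0.846 -2.751
vertex -2.731 -1.184 -5.064
endloop
endfacet
facet normal 0.287 -0.589 -0.756
outer loop
vertex -1.957 -1.953 -4.171
vertex -2.969 -2.723 -3.956
vertex -2.731 -1.184 -5.064
endloop
endfacet
facet normal 0.785 0.597 -0.167
outer loop
vertex -2.731 -1.184 -5.064
vertex -2.497 -0.846 -2.751
vertex -1.957 -1.953 -4.171
endloop
endfacet
facet normal 0.549 -0.545 0.634
outer loop
vertex -1.957 -1.953 -4.171
vertex -3.509 -1.616 -2.536
vertex -2.969 -2.723 -3.956
endloop
endfacet
facet normal 0.549 -0.545 0.634
outer loop
vertex -2.497 -0.846 -2.751
vertex -3.509 -1.616 -2.536
vertex -1.957 -1.953 -4.171
endloop
endfacet

endsolid


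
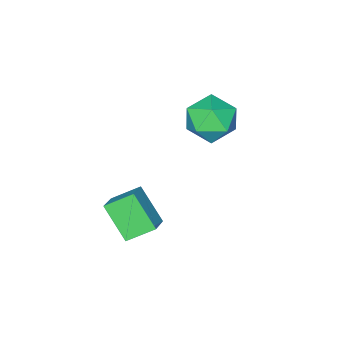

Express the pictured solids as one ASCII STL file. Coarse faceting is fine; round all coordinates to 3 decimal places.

solid 
facet normal -0.931 0.362 -0.052
outer loop
vertex -2.374 -2.107 1.758
vertex -2.771 -3.064 2.195
vertex -2.479 -2.216 2.873
endloop
endfacet
facet normal -0.458 0.888 0.044
outer loop
vertex -2.374 -2.107 1.758
vertex -2.479 -2.216 2.873
vertex -1.565 -1.723 2.44
endloop
endfacet
facet normal 0.007 0.868 -0.497
outer loop
vertex -2.374 -2.107 1.758
vertex -1.565 -1.723 2.44
vertex -1.292 -2.267 1.494
endloop
endfacet
facet normal -0.178 0.330 -0.927
outer loop
vertex -2.374 -2.107 1.758
vertex -1.292 -2.267 1.494
vertex -2.037 -3.096 1.342
endloop
endfacet
facet normal -0.758 0.016 -0.653
outer loop
vertex -2.374 -2.107 1.758
vertex -2.037 -3.096 1.342
vertex -2.771 -3.064 2.195
endloop
endfacet
facet normal -0.101 0.756 0.647
outer loop
vertex -1.565 -1.723 2.44
vertex -2.479 -2.216 2.873
vertex -1.463 -2.444 3.298
endloop
endfacet
facet normal -0.866 -0.095 0.492
outer loop
vertex -2.479 -2.216 2.873
vertex -2.771 -3.064 2.195
vertex -2.208 -3.273 3.146
endloop
endfacet
facet normal -0.586 -0.653 -0.479
outer loop
vertex -2.771 -3.064 2.195
vertex -2.037 -3.096 1.342
vertex -1.935 -3.817 2.2
endloop
endfacet
facet normal 0.353 -0.148 -0.924
outer loop
vertex -2.037 -3.096 1.342
vertex -1.292 -2.267 1.494
vertex -1.021 -3.324 1.767
endloop
endfacet
facet normal 0.652 0.723 -0.227
outer loop
vertex -1.292 -2.267 1.494
vertex -1.565 -1.723 2.44
vertex -0.729 -2.476 2.445
endloop
endfacet
facet normal 0.178 -0.330 0.927
outer loop
vertex -1.126 -3.433 2.882
vertex -1.463 -2.444 3.298
vertex -2.208 -3.273 3.146
endloop
endfacet
facet normal -0.007 -0.868 0.497
outer loop
vertex -1.126 -3.433 2.882
vertex -2.208 -3.273 3.146
vertex -1.935 -3.817 2.2
endloop
endfacet
facet normal 0.458 -0.888 -0.044
outer loop
vertex -1.126 -3.433 2.882
vertex -1.935 -3.817 2.2
vertex -1.021 -3.324 1.767
endloop
endfacet
facet normal 0.931 -0.362 0.052
outer loop
vertex -1.126 -3.433 2.882
vertex -1.021 -3.324 1.767
vertex -0.729 -2.476 2.445
endloop
endfacet
facet normal 0.758 -0.016 0.653
outer loop
vertex -1.126 -3.433 2.882
vertex -0.729 -2.476 2.445
vertex -1.463 -2.444 3.298
endloop
endfacet
facet normal -0.353 0.148 0.924
outer loop
vertex -2.208 -3.273 3.146
vertex -1.463 -2.444 3.298
vertex -2.479 -2.216 2.873
endloop
endfacet
facet normal -0.652 -0.723 0.227
outer loop
vertex -1.935 -3.817 2.2
vertex -2.208 -3.273 3.146
vertex -2.771 -3.064 2.195
endloop
endfacet
facet normal 0.101 -0.756 -0.647
outer loop
vertex -1.021 -3.324 1.767
vertex -1.935 -3.817 2.2
vertex -2.037 -3.096 1.342
endloop
endfacet
facet normal 0.866 0.095 -0.492
outer loop
vertex -0.729 -2.476 2.445
vertex -1.021 -3.324 1.767
vertex -1.292 -2.267 1.494
endloop
endfacet
facet normal 0.586 0.653 0.479
outer loop
vertex -1.463 -2.444 3.298
vertex -0.729 -2.476 2.445
vertex -1.565 -1.723 2.44
endloop
endfacet
facet normal -0.673 0.525 0.521
outer loop
vertex 2.483 -2.27 1.028
vertex 2.478 -1.083 -0.175
vertex 1.721 -2.765 0.542
endloop
endfacet
facet normal 0.003 -0.703 0.711
outer loop
vertex 2.582 -3.437 -0.125
vertex 2.483 -2.27 1.028
vertex 1.721 -2.765 0.542
endloop
endfacet
facet normal -0.673 0.525 0.521
outer loop
vertex 1.721 -2.765 0.542
vertex 2.478 -1.083 -0.175
vertex 1.716 -1.577 -0.661
endloop
endfacet
facet normal -0.740 -0.480 -0.471
outer loop
vertex 1.716 -1.577 -0.661
vertex 2.582 -3.437 -0.125
vertex 1.721 -2.765 0.542
endloop
endfacet
facet normal 0.740 0.480 0.471
outer loop
vertex 2.483 -2.27 1.028
vertex 3.339 -1.755 -0.842
vertex 2.478 -1.083 -0.175
endloop
endfacet
facet normal 0.002 -0.703 0.711
outer loop
vertex 3.344 -2.943 0.361
vertex 2.483 -2.27 1.028
vertex 2.582 -3.437 -0.125
endloop
endfacet
facet normal 0.740 0.480 0.471
outer loop
vertex 3.344 -2.943 0.361
vertex 3.339 -1.755 -0.842
vertex 2.483 -2.27 1.028
endloop
endfacet
facet normal -0.002 0.703 -0.711
outer loop
vertex 2.478 -1.083 -0.175
vertex 3.339 -1.755 -0.842
vertex 1.716 -1.577 -0.661
endloop
endfacet
facet normal -0.740 -0.480 -0.471
outer loop
vertex 2.577 -2.25 -1.328
vertex 2.582 -3.437 -0.125
vertex 1.716 -1.577 -0.661
endloop
endfacet
facet normal -0.002 0.702 -0.712
outer loop
vertex 1.716 -1.577 -0.661
vertex 3.339 -1.755 -0.842
vertex 2.577 -2.25 -1.328
endloop
endfacet
facet normal 0.673 -0.525 -0.521
outer loop
vertex 2.577 -2.25 -1.328
vertex 3.344 -2.943 0.361
vertex 2.582 -3.437 -0.125
endloop
endfacet
facet normal 0.673 -0.525 -0.521
outer loop
vertex 3.339 -1.755 -0.842
vertex 3.344 -2.943 0.361
vertex 2.577 -2.25 -1.328
endloop
endfacet

endsolid


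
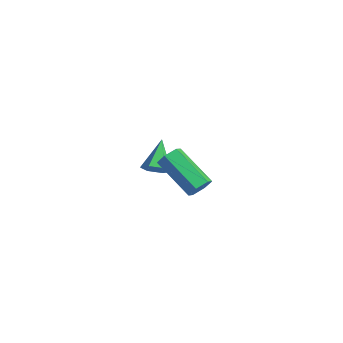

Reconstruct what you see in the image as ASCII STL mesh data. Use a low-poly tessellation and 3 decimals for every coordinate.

solid 
facet normal 0.480 -0.622 -0.619
outer loop
vertex -2.085 1.915 -1.927
vertex -2.551 1.458 -1.829
vertex -2.615 1.896 -2.319
endloop
endfacet
facet normal 0.168 0.947 -0.273
outer loop
vertex -2.085 1.915 -1.927
vertex -2.615 1.896 -2.319
vertex -3.309 2.442 -0.851
endloop
endfacet
facet normal 0.479 -0.622 -0.619
outer loop
vertex -2.615 1.896 -2.319
vertex -2.551 1.458 -1.829
vertex -3.082 1.439 -2.221
endloop
endfacet
facet normal -0.652 0.556 -0.515
outer loop
vertex -2.615 1.896 -2.319
vertex -3.082 1.439 -2.221
vertex -3.309 2.442 -0.851
endloop
endfacet
facet normal 0.479 -0.623 -0.619
outer loop
vertex -3.082 1.439 -2.221
vertex -2.551 1.458 -1.829
vertex -3.017 1.002 -1.731
endloop
endfacet
facet normal -0.983 -0.181 -0.031
outer loop
vertex -3.082 1.439 -2.221
vertex -3.017 1.002 -1.731
vertex -3.309 2.442 -0.851
endloop
endfacet
facet normal 0.480 -0.623 -0.618
outer loop
vertex -3.017 1.002 -1.731
vertex -2.551 1.458 -1.829
vertex -2.487 1.021 -1.339
endloop
endfacet
facet normal -0.494 -0.524 0.694
outer loop
vertex -3.017 1.002 -1.731
vertex -2.487 1.021 -1.339
vertex -3.309 2.442 -0.851
endloop
endfacet
facet normal 0.480 -0.622 -0.618
outer loop
vertex -2.487 1.021 -1.339
vertex -2.551 1.458 -1.829
vertex -2.021 1.478 -1.437
endloop
endfacet
facet normal 0.327 -0.132 0.936
outer loop
vertex -2.487 1.021 -1.339
vertex -2.021 1.478 -1.437
vertex -3.309 2.442 -0.851
endloop
endfacet
facet normal 0.480 -0.622 -0.618
outer loop
vertex -2.021 1.478 -1.437
vertex -2.551 1.458 -1.829
vertex -2.085 1.915 -1.927
endloop
endfacet
facet normal 0.657 0.603 0.452
outer loop
vertex -2.021 1.478 -1.437
vertex -2.085 1.915 -1.927
vertex -3.309 2.442 -0.851
endloop
endfacet
facet normal 0.863 0.062 -0.502
outer loop
vertex 3.318 -0.955 2.296
vertex 3.047 -1.091 1.813
vertex 3.098 -0.544 1.968
endloop
endfacet
facet normal 0.327 0.690 0.646
outer loop
vertex 3.318 -0.955 2.296
vertex 3.098 -0.544 1.968
vertex 1.644 -1.073 3.269
endloop
endfacet
facet normal 0.326 0.691 0.645
outer loop
vertex 1.644 -1.073 3.269
vertex 3.098 -0.544 1.968
vertex 1.424 -0.663 2.941
endloop
endfacet
facet normal -0.863 -0.061 0.502
outer loop
vertex 1.644 -1.073 3.269
vertex 1.424 -0.663 2.941
vertex 1.373 -1.209 2.787
endloop
endfacet
facet normal 0.863 0.062 -0.502
outer loop
vertex 3.098 -0.544 1.968
vertex 3.047 -1.091 1.813
vertex 2.827 -0.68 1.485
endloop
endfacet
facet normal -0.172 0.969 -0.177
outer loop
vertex 3.098 -0.544 1.968
vertex 2.827 -0.68 1.485
vertex 1.424 -0.663 2.941
endloop
endfacet
facet normal -0.172 0.969 -0.177
outer loop
vertex 1.424 -0.663 2.941
vertex 2.827 -0.68 1.485
vertex 1.153 -0.799 2.458
endloop
endfacet
facet normal -0.863 -0.061 0.501
outer loop
vertex 1.424 -0.663 2.941
vertex 1.153 -0.799 2.458
vertex 1.373 -1.209 2.787
endloop
endfacet
facet normal 0.863 0.061 -0.502
outer loop
vertex 2.827 -0.68 1.485
vertex 3.047 -1.091 1.813
vertex 2.776 -1.227 1.331
endloop
endfacet
facet normal -0.497 0.278 -0.822
outer loop
vertex 2.827 -0.68 1.485
vertex 2.776 -1.227 1.331
vertex 1.153 -0.799 2.458
endloop
endfacet
facet normal -0.497 0.278 -0.822
outer loop
vertex 1.153 -0.799 2.458
vertex 2.776 -1.227 1.331
vertex 1.102 -1.345 2.304
endloop
endfacet
facet normal -0.863 -0.061 0.501
outer loop
vertex 1.153 -0.799 2.458
vertex 1.102 -1.345 2.304
vertex 1.373 -1.209 2.787
endloop
endfacet
facet normal 0.863 0.061 -0.502
outer loop
vertex 2.776 -1.227 1.331
vertex 3.047 -1.091 1.813
vertex 2.996 -1.637 1.659
endloop
endfacet
facet normal -0.326 -0.691 -0.645
outer loop
vertex 2.776 -1.227 1.331
vertex 2.996 -1.637 1.659
vertex 1.102 -1.345 2.304
endloop
endfacet
facet normal -0.326 -0.690 -0.646
outer loop
vertex 1.102 -1.345 2.304
vertex 2.996 -1.637 1.659
vertex 1.322 -1.756 2.632
endloop
endfacet
facet normal -0.863 -0.062 0.502
outer loop
vertex 1.102 -1.345 2.304
vertex 1.322 -1.756 2.632
vertex 1.373 -1.209 2.787
endloop
endfacet
facet normal 0.863 0.061 -0.501
outer loop
vertex 2.996 -1.637 1.659
vertex 3.047 -1.091 1.813
vertex 3.267 -1.501 2.142
endloop
endfacet
facet normal 0.172 -0.969 0.177
outer loop
vertex 2.996 -1.637 1.659
vertex 3.267 -1.501 2.142
vertex 1.322 -1.756 2.632
endloop
endfacet
facet normal 0.172 -0.969 0.177
outer loop
vertex 1.322 -1.756 2.632
vertex 3.267 -1.501 2.142
vertex 1.593 -1.62 3.115
endloop
endfacet
facet normal -0.863 -0.062 0.502
outer loop
vertex 1.322 -1.756 2.632
vertex 1.593 -1.62 3.115
vertex 1.373 -1.209 2.787
endloop
endfacet
facet normal 0.863 0.061 -0.501
outer loop
vertex 3.267 -1.501 2.142
vertex 3.047 -1.091 1.813
vertex 3.318 -0.955 2.296
endloop
endfacet
facet normal 0.497 -0.278 0.822
outer loop
vertex 3.267 -1.501 2.142
vertex 3.318 -0.955 2.296
vertex 1.593 -1.62 3.115
endloop
endfacet
facet normal 0.497 -0.278 0.822
outer loop
vertex 1.593 -1.62 3.115
vertex 3.318 -0.955 2.296
vertex 1.644 -1.073 3.269
endloop
endfacet
facet normal -0.863 -0.061 0.502
outer loop
vertex 1.593 -1.62 3.115
vertex 1.644 -1.073 3.269
vertex 1.373 -1.209 2.787
endloop
endfacet

endsolid


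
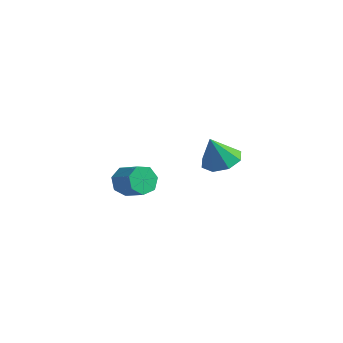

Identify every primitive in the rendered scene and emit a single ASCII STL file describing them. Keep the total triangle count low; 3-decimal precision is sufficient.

solid 
facet normal 0.117 0.362 -0.925
outer loop
vertex 4.77 -2.489 2.424
vertex 3.823 -2.73 2.21
vertex 4.28 -1.923 2.584
endloop
endfacet
facet normal 0.599 0.310 0.738
outer loop
vertex 4.77 -2.489 2.424
vertex 4.28 -1.923 2.584
vertex 3.637 -3.31 3.69
endloop
endfacet
facet normal 0.116 0.363 -0.925
outer loop
vertex 4.28 -1.923 2.584
vertex 3.823 -2.73 2.21
vertex 3.523 -1.829 2.526
endloop
endfacet
facet normal 0.017 0.619 0.785
outer loop
vertex 4.28 -1.923 2.584
vertex 3.523 -1.829 2.526
vertex 3.637 -3.31 3.69
endloop
endfacet
facet normal 0.116 0.363 -0.925
outer loop
vertex 3.523 -1.829 2.526
vertex 3.823 -2.73 2.21
vertex 2.941 -2.263 2.283
endloop
endfacet
facet normal -0.612 0.459 0.644
outer loop
vertex 3.523 -1.829 2.526
vertex 2.941 -2.263 2.283
vertex 3.637 -3.31 3.69
endloop
endfacet
facet normal 0.116 0.363 -0.924
outer loop
vertex 2.941 -2.263 2.283
vertex 3.823 -2.73 2.21
vertex 2.876 -2.97 1.997
endloop
endfacet
facet normal -0.915 -0.076 0.396
outer loop
vertex 2.941 -2.263 2.283
vertex 2.876 -2.97 1.997
vertex 3.637 -3.31 3.69
endloop
endfacet
facet normal 0.116 0.363 -0.925
outer loop
vertex 2.876 -2.97 1.997
vertex 3.823 -2.73 2.21
vertex 3.365 -3.536 1.836
endloop
endfacet
facet normal -0.716 -0.672 0.187
outer loop
vertex 2.876 -2.97 1.997
vertex 3.365 -3.536 1.836
vertex 3.637 -3.31 3.69
endloop
endfacet
facet normal 0.117 0.363 -0.925
outer loop
vertex 3.365 -3.536 1.836
vertex 3.823 -2.73 2.21
vertex 4.123 -3.63 1.895
endloop
endfacet
facet normal -0.133 -0.981 0.139
outer loop
vertex 3.365 -3.536 1.836
vertex 4.123 -3.63 1.895
vertex 3.637 -3.31 3.69
endloop
endfacet
facet normal 0.116 0.362 -0.925
outer loop
vertex 4.123 -3.63 1.895
vertex 3.823 -2.73 2.21
vertex 4.705 -3.196 2.138
endloop
endfacet
facet normal 0.496 -0.822 0.281
outer loop
vertex 4.123 -3.63 1.895
vertex 4.705 -3.196 2.138
vertex 3.637 -3.31 3.69
endloop
endfacet
facet normal 0.116 0.363 -0.924
outer loop
vertex 4.705 -3.196 2.138
vertex 3.823 -2.73 2.21
vertex 4.77 -2.489 2.424
endloop
endfacet
facet normal 0.799 -0.287 0.529
outer loop
vertex 4.705 -3.196 2.138
vertex 4.77 -2.489 2.424
vertex 3.637 -3.31 3.69
endloop
endfacet
facet normal -0.900 0.043 -0.435
outer loop
vertex -2.298 -2.825 -2.648
vertex -2.634 -2.469 -1.917
vertex -2.279 -2.062 -2.611
endloop
endfacet
facet normal 0.436 0.033 -0.899
outer loop
vertex -2.298 -2.825 -2.648
vertex -2.279 -2.062 -2.611
vertex -1.03 -2.886 -2.035
endloop
endfacet
facet normal 0.436 0.032 -0.899
outer loop
vertex -1.03 -2.886 -2.035
vertex -2.279 -2.062 -2.611
vertex -1.01 -2.124 -1.998
endloop
endfacet
facet normal 0.900 -0.045 0.435
outer loop
vertex -1.03 -2.886 -2.035
vertex -1.01 -2.124 -1.998
vertex -1.366 -2.531 -1.303
endloop
endfacet
facet normal -0.900 0.044 -0.434
outer loop
vertex -2.279 -2.062 -2.611
vertex -2.634 -2.469 -1.917
vertex -2.527 -1.606 -2.051
endloop
endfacet
facet normal 0.292 0.801 -0.523
outer loop
vertex -2.279 -2.062 -2.611
vertex -2.527 -1.606 -2.051
vertex -1.01 -2.124 -1.998
endloop
endfacet
facet normal 0.292 0.801 -0.523
outer loop
vertex -1.01 -2.124 -1.998
vertex -2.527 -1.606 -2.051
vertex -1.259 -1.668 -1.438
endloop
endfacet
facet normal 0.899 -0.043 0.435
outer loop
vertex -1.01 -2.124 -1.998
vertex -1.259 -1.668 -1.438
vertex -1.366 -2.531 -1.303
endloop
endfacet
facet normal -0.899 0.044 -0.435
outer loop
vertex -2.527 -1.606 -2.051
vertex -2.634 -2.469 -1.917
vertex -2.856 -1.8 -1.39
endloop
endfacet
facet normal -0.072 0.966 0.248
outer loop
vertex -2.527 -1.606 -2.051
vertex -2.856 -1.8 -1.39
vertex -1.259 -1.668 -1.438
endloop
endfacet
facet normal -0.072 0.966 0.248
outer loop
vertex -1.259 -1.668 -1.438
vertex -2.856 -1.8 -1.39
vertex -1.588 -1.862 -0.777
endloop
endfacet
facet normal 0.899 -0.043 0.435
outer loop
vertex -1.259 -1.668 -1.438
vertex -1.588 -1.862 -0.777
vertex -1.366 -2.531 -1.303
endloop
endfacet
facet normal -0.900 0.044 -0.435
outer loop
vertex -2.856 -1.8 -1.39
vertex -2.634 -2.469 -1.917
vertex -3.018 -2.498 -1.125
endloop
endfacet
facet normal -0.382 0.404 0.831
outer loop
vertex -2.856 -1.8 -1.39
vertex -3.018 -2.498 -1.125
vertex -1.588 -1.862 -0.777
endloop
endfacet
facet normal -0.382 0.405 0.831
outer loop
vertex -1.588 -1.862 -0.777
vertex -3.018 -2.498 -1.125
vertex -1.75 -2.559 -0.512
endloop
endfacet
facet normal 0.899 -0.044 0.435
outer loop
vertex -1.588 -1.862 -0.777
vertex -1.75 -2.559 -0.512
vertex -1.366 -2.531 -1.303
endloop
endfacet
facet normal -0.900 0.044 -0.435
outer loop
vertex -3.018 -2.498 -1.125
vertex -2.634 -2.469 -1.917
vertex -2.891 -3.174 -1.456
endloop
endfacet
facet normal -0.404 -0.462 0.789
outer loop
vertex -3.018 -2.498 -1.125
vertex -2.891 -3.174 -1.456
vertex -1.75 -2.559 -0.512
endloop
endfacet
facet normal -0.404 -0.462 0.789
outer loop
vertex -1.75 -2.559 -0.512
vertex -2.891 -3.174 -1.456
vertex -1.623 -3.236 -0.843
endloop
endfacet
facet normal 0.899 -0.044 0.435
outer loop
vertex -1.75 -2.559 -0.512
vertex -1.623 -3.236 -0.843
vertex -1.366 -2.531 -1.303
endloop
endfacet
facet normal -0.899 0.043 -0.435
outer loop
vertex -2.891 -3.174 -1.456
vertex -2.634 -2.469 -1.917
vertex -2.57 -3.32 -2.134
endloop
endfacet
facet normal -0.122 -0.981 0.153
outer loop
vertex -2.891 -3.174 -1.456
vertex -2.57 -3.32 -2.134
vertex -1.623 -3.236 -0.843
endloop
endfacet
facet normal -0.121 -0.981 0.153
outer loop
vertex -1.623 -3.236 -0.843
vertex -2.57 -3.32 -2.134
vertex -1.302 -3.381 -1.521
endloop
endfacet
facet normal 0.899 -0.044 0.435
outer loop
vertex -1.623 -3.236 -0.843
vertex -1.302 -3.381 -1.521
vertex -1.366 -2.531 -1.303
endloop
endfacet
facet normal -0.900 0.043 -0.435
outer loop
vertex -2.57 -3.32 -2.134
vertex -2.634 -2.469 -1.917
vertex -2.298 -2.825 -2.648
endloop
endfacet
facet normal 0.253 -0.760 -0.598
outer loop
vertex -2.57 -3.32 -2.134
vertex -2.298 -2.825 -2.648
vertex -1.302 -3.381 -1.521
endloop
endfacet
facet normal 0.253 -0.760 -0.598
outer loop
vertex -1.302 -3.381 -1.521
vertex -2.298 -2.825 -2.648
vertex -1.03 -2.886 -2.035
endloop
endfacet
facet normal 0.900 -0.044 0.434
outer loop
vertex -1.302 -3.381 -1.521
vertex -1.03 -2.886 -2.035
vertex -1.366 -2.531 -1.303
endloop
endfacet

endsolid


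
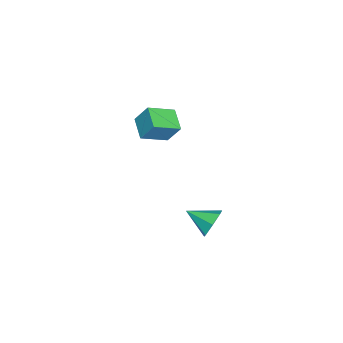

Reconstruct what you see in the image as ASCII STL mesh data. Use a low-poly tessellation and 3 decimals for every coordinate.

solid 
facet normal 0.061 0.925 -0.375
outer loop
vertex 4.415 2.837 -1.292
vertex 3.935 3.223 -0.417
vertex 4.98 3.081 -0.597
endloop
endfacet
facet normal 0.669 -0.678 -0.306
outer loop
vertex 4.415 2.837 -1.292
vertex 4.98 3.081 -0.597
vertex 3.825 1.557 0.257
endloop
endfacet
facet normal 0.061 0.926 -0.374
outer loop
vertex 4.98 3.081 -0.597
vertex 3.935 3.223 -0.417
vertex 4.759 3.431 0.234
endloop
endfacet
facet normal 0.826 -0.407 0.391
outer loop
vertex 4.98 3.081 -0.597
vertex 4.759 3.431 0.234
vertex 3.825 1.557 0.257
endloop
endfacet
facet normal 0.062 0.925 -0.374
outer loop
vertex 4.759 3.431 0.234
vertex 3.935 3.223 -0.417
vertex 3.917 3.625 0.575
endloop
endfacet
facet normal 0.339 -0.158 0.927
outer loop
vertex 4.759 3.431 0.234
vertex 3.917 3.625 0.575
vertex 3.825 1.557 0.257
endloop
endfacet
facet normal 0.062 0.925 -0.374
outer loop
vertex 3.917 3.625 0.575
vertex 3.935 3.223 -0.417
vertex 3.089 3.516 0.169
endloop
endfacet
facet normal -0.424 -0.119 0.898
outer loop
vertex 3.917 3.625 0.575
vertex 3.089 3.516 0.169
vertex 3.825 1.557 0.257
endloop
endfacet
facet normal 0.061 0.925 -0.374
outer loop
vertex 3.089 3.516 0.169
vertex 3.935 3.223 -0.417
vertex 2.898 3.186 -0.678
endloop
endfacet
facet normal -0.890 -0.320 0.325
outer loop
vertex 3.089 3.516 0.169
vertex 2.898 3.186 -0.678
vertex 3.825 1.557 0.257
endloop
endfacet
facet normal 0.061 0.925 -0.374
outer loop
vertex 2.898 3.186 -0.678
vertex 3.935 3.223 -0.417
vertex 3.488 2.884 -1.328
endloop
endfacet
facet normal -0.707 -0.609 -0.359
outer loop
vertex 2.898 3.186 -0.678
vertex 3.488 2.884 -1.328
vertex 3.825 1.557 0.257
endloop
endfacet
facet normal 0.061 0.925 -0.374
outer loop
vertex 3.488 2.884 -1.328
vertex 3.935 3.223 -0.417
vertex 4.415 2.837 -1.292
endloop
endfacet
facet normal -0.014 -0.768 -0.640
outer loop
vertex 3.488 2.884 -1.328
vertex 4.415 2.837 -1.292
vertex 3.825 1.557 0.257
endloop
endfacet
facet normal -0.793 -0.477 0.379
outer loop
vertex -3.743 -3.187 2.807
vertex -4.947 -1.813 2.019
vertex -3.864 -4.089 1.418
endloop
endfacet
facet normal 0.605 -0.691 0.396
outer loop
vertex -2.533 -3.287 0.781
vertex -3.743 -3.187 2.807
vertex -3.864 -4.089 1.418
endloop
endfacet
facet normal -0.792 -0.477 0.380
outer loop
vertex -3.864 -4.089 1.418
vertex -4.947 -1.813 2.019
vertex -5.069 -2.715 0.631
endloop
endfacet
facet normal -0.073 -0.543 -0.836
outer loop
vertex -5.069 -2.715 0.631
vertex -2.533 -3.287 0.781
vertex -3.864 -4.089 1.418
endloop
endfacet
facet normal 0.073 0.543 0.836
outer loop
vertex -3.743 -3.187 2.807
vertex -3.616 -1.011 1.382
vertex -4.947 -1.813 2.019
endloop
endfacet
facet normal 0.605 -0.691 0.396
outer loop
vertex -2.411 -2.385 2.169
vertex -3.743 -3.187 2.807
vertex -2.533 -3.287 0.781
endloop
endfacet
facet normal 0.073 0.543 0.836
outer loop
vertex -2.411 -2.385 2.169
vertex -3.616 -1.011 1.382
vertex -3.743 -3.187 2.807
endloop
endfacet
facet normal -0.605 0.691 -0.396
outer loop
vertex -4.947 -1.813 2.019
vertex -3.616 -1.011 1.382
vertex -5.069 -2.715 0.631
endloop
endfacet
facet normal -0.073 -0.544 -0.836
outer loop
vertex -3.737 -1.913 -0.007
vertex -2.533 -3.287 0.781
vertex -5.069 -2.715 0.631
endloop
endfacet
facet normal -0.605 0.691 -0.396
outer loop
vertex -5.069 -2.715 0.631
vertex -3.616 -1.011 1.382
vertex -3.737 -1.913 -0.007
endloop
endfacet
facet normal 0.793 0.477 -0.380
outer loop
vertex -3.737 -1.913 -0.007
vertex -2.411 -2.385 2.169
vertex -2.533 -3.287 0.781
endloop
endfacet
facet normal 0.792 0.478 -0.379
outer loop
vertex -3.616 -1.011 1.382
vertex -2.411 -2.385 2.169
vertex -3.737 -1.913 -0.007
endloop
endfacet

endsolid
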